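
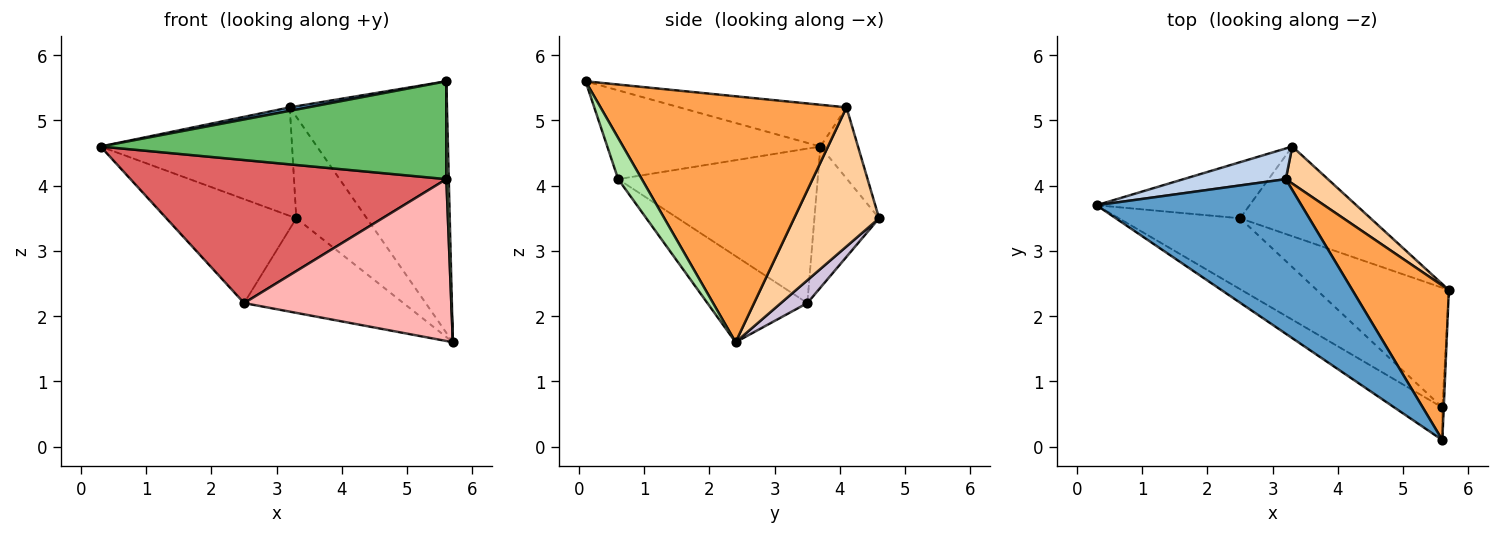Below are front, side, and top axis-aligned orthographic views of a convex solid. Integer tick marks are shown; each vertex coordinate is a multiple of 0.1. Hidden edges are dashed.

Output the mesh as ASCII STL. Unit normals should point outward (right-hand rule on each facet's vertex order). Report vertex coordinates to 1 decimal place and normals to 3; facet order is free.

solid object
 facet normal -0.200 -0.022 0.980
  outer loop
   vertex 3.2 4.1 5.2
   vertex 0.3 3.7 4.6
   vertex 5.6 0.1 5.6
  endloop
 endfacet
 facet normal -0.186 0.946 0.267
  outer loop
   vertex 3.2 4.1 5.2
   vertex 3.3 4.6 3.5
   vertex 0.3 3.7 4.6
  endloop
 endfacet
 facet normal 0.800 0.511 0.314
  outer loop
   vertex 3.2 4.1 5.2
   vertex 5.6 0.1 5.6
   vertex 5.7 2.4 1.6
  endloop
 endfacet
 facet normal 0.750 0.622 0.227
  outer loop
   vertex 3.2 4.1 5.2
   vertex 5.7 2.4 1.6
   vertex 3.3 4.6 3.5
  endloop
 endfacet
 facet normal -0.505 -0.819 -0.273
  outer loop
   vertex 5.6 0.6 4.1
   vertex 5.6 0.1 5.6
   vertex 0.3 3.7 4.6
  endloop
 endfacet
 facet normal 0.994 -0.103 -0.034
  outer loop
   vertex 5.6 0.6 4.1
   vertex 5.7 2.4 1.6
   vertex 5.6 0.1 5.6
  endloop
 endfacet
 facet normal -0.493 -0.780 -0.387
  outer loop
   vertex 2.5 3.5 2.2
   vertex 5.6 0.6 4.1
   vertex 0.3 3.7 4.6
  endloop
 endfacet
 facet normal -0.362 -0.750 -0.554
  outer loop
   vertex 2.5 3.5 2.2
   vertex 5.7 2.4 1.6
   vertex 5.6 0.6 4.1
  endloop
 endfacet
 facet normal -0.401 0.806 -0.435
  outer loop
   vertex 2.5 3.5 2.2
   vertex 0.3 3.7 4.6
   vertex 3.3 4.6 3.5
  endloop
 endfacet
 facet normal 0.120 0.720 -0.683
  outer loop
   vertex 2.5 3.5 2.2
   vertex 3.3 4.6 3.5
   vertex 5.7 2.4 1.6
  endloop
 endfacet
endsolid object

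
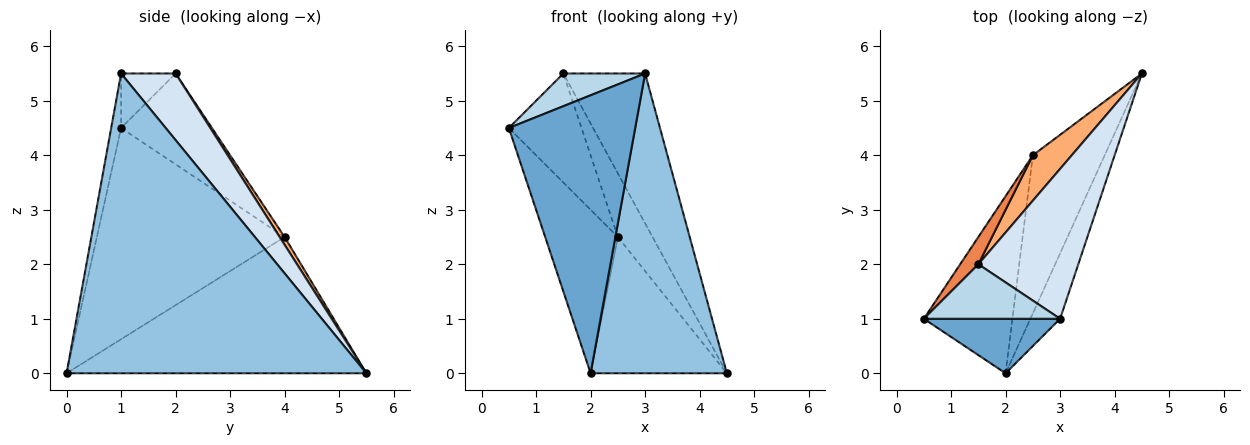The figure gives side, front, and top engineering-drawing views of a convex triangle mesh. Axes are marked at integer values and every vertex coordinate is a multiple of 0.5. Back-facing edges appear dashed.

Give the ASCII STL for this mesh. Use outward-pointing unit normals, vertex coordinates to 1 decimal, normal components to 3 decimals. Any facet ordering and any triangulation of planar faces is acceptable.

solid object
 facet normal -0.077 -0.978 0.192
  outer loop
   vertex 2.0 0.0 0.0
   vertex 3.0 1.0 5.5
   vertex 0.5 1.0 4.5
  endloop
 endfacet
 facet normal 0.907 -0.412 -0.090
  outer loop
   vertex 2.0 0.0 0.0
   vertex 4.5 5.5 0.0
   vertex 3.0 1.0 5.5
  endloop
 endfacet
 facet normal -0.324 -0.487 0.811
  outer loop
   vertex 1.5 2.0 5.5
   vertex 0.5 1.0 4.5
   vertex 3.0 1.0 5.5
  endloop
 endfacet
 facet normal 0.426 0.640 0.640
  outer loop
   vertex 1.5 2.0 5.5
   vertex 3.0 1.0 5.5
   vertex 4.5 5.5 0.0
  endloop
 endfacet
 facet normal -0.772 0.617 0.154
  outer loop
   vertex 2.5 4.0 2.5
   vertex 0.5 1.0 4.5
   vertex 1.5 2.0 5.5
  endloop
 endfacet
 facet normal 0.115 0.808 0.577
  outer loop
   vertex 2.5 4.0 2.5
   vertex 1.5 2.0 5.5
   vertex 4.5 5.5 0.0
  endloop
 endfacet
 facet normal -0.869 0.336 -0.364
  outer loop
   vertex 2.5 4.0 2.5
   vertex 2.0 0.0 0.0
   vertex 0.5 1.0 4.5
  endloop
 endfacet
 facet normal -0.821 0.373 -0.433
  outer loop
   vertex 2.5 4.0 2.5
   vertex 4.5 5.5 0.0
   vertex 2.0 0.0 0.0
  endloop
 endfacet
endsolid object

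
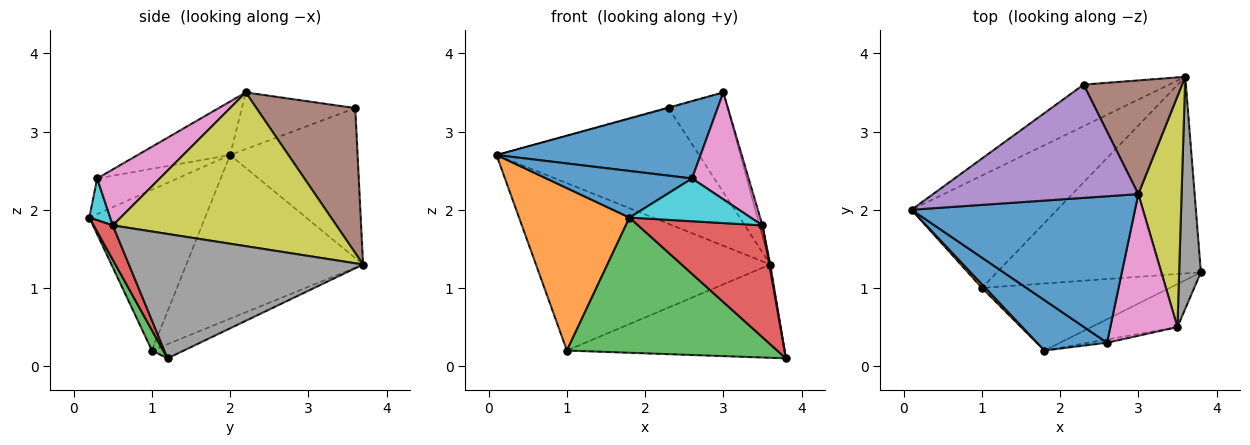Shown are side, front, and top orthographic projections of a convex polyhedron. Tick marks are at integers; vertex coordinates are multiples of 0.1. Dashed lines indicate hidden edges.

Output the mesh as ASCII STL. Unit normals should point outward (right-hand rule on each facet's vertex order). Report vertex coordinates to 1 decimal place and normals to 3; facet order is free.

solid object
 facet normal -0.207 -0.457 0.865
  outer loop
   vertex 2.6 0.3 2.4
   vertex 3.0 2.2 3.5
   vertex 0.1 2.0 2.7
  endloop
 endfacet
 facet normal -0.531 0.704 -0.473
  outer loop
   vertex 1.0 1.0 0.2
   vertex 0.1 2.0 2.7
   vertex 3.6 3.7 1.3
  endloop
 endfacet
 facet normal -0.063 0.428 -0.902
  outer loop
   vertex 1.0 1.0 0.2
   vertex 3.6 3.7 1.3
   vertex 3.8 1.2 0.1
  endloop
 endfacet
 facet normal -0.510 0.810 -0.291
  outer loop
   vertex 2.3 3.6 3.3
   vertex 3.6 3.7 1.3
   vertex 0.1 2.0 2.7
  endloop
 endfacet
 facet normal -0.266 0.005 0.964
  outer loop
   vertex 2.3 3.6 3.3
   vertex 0.1 2.0 2.7
   vertex 3.0 2.2 3.5
  endloop
 endfacet
 facet normal 0.742 0.443 0.504
  outer loop
   vertex 2.3 3.6 3.3
   vertex 3.0 2.2 3.5
   vertex 3.6 3.7 1.3
  endloop
 endfacet
 facet normal 0.554 -0.501 0.664
  outer loop
   vertex 3.5 0.5 1.8
   vertex 3.0 2.2 3.5
   vertex 2.6 0.3 2.4
  endloop
 endfacet
 facet normal 0.985 -0.004 0.172
  outer loop
   vertex 3.5 0.5 1.8
   vertex 3.8 1.2 0.1
   vertex 3.6 3.7 1.3
  endloop
 endfacet
 facet normal 0.963 0.012 0.271
  outer loop
   vertex 3.5 0.5 1.8
   vertex 3.6 3.7 1.3
   vertex 3.0 2.2 3.5
  endloop
 endfacet
 facet normal 0.169 -0.983 -0.074
  outer loop
   vertex 1.8 0.2 1.9
   vertex 3.5 0.5 1.8
   vertex 2.6 0.3 2.4
  endloop
 endfacet
 facet normal -0.350 -0.636 0.687
  outer loop
   vertex 1.8 0.2 1.9
   vertex 2.6 0.3 2.4
   vertex 0.1 2.0 2.7
  endloop
 endfacet
 facet normal -0.723 -0.690 0.016
  outer loop
   vertex 1.8 0.2 1.9
   vertex 0.1 2.0 2.7
   vertex 1.0 1.0 0.2
  endloop
 endfacet
 facet normal 0.048 -0.895 -0.444
  outer loop
   vertex 1.8 0.2 1.9
   vertex 1.0 1.0 0.2
   vertex 3.8 1.2 0.1
  endloop
 endfacet
 facet normal 0.142 -0.924 -0.355
  outer loop
   vertex 1.8 0.2 1.9
   vertex 3.8 1.2 0.1
   vertex 3.5 0.5 1.8
  endloop
 endfacet
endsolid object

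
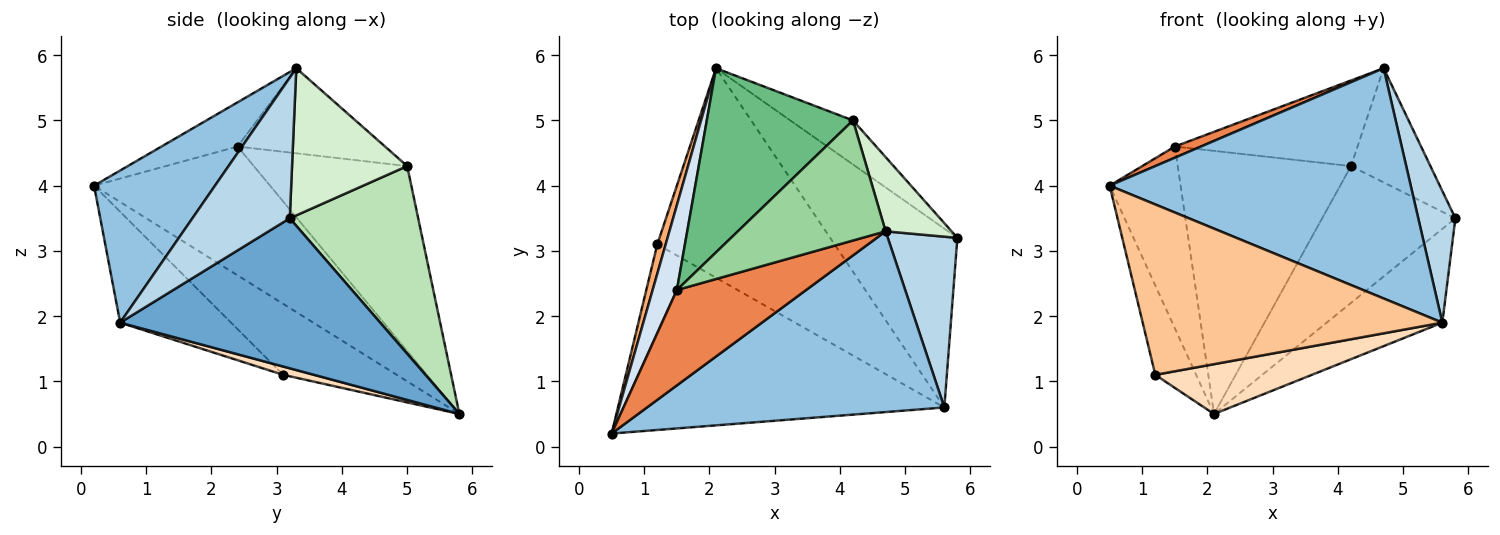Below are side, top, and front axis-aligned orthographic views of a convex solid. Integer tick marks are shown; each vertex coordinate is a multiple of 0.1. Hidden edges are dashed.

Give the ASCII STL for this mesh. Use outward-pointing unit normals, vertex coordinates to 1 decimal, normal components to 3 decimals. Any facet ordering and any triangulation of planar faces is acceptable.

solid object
 facet normal 0.722 0.321 -0.612
  outer loop
   vertex 5.6 0.6 1.9
   vertex 2.1 5.8 0.5
   vertex 5.8 3.2 3.5
  endloop
 endfacet
 facet normal 0.301 -0.750 0.589
  outer loop
   vertex 5.6 0.6 1.9
   vertex 4.7 3.3 5.8
   vertex 0.5 0.2 4.0
  endloop
 endfacet
 facet normal 0.848 -0.323 0.420
  outer loop
   vertex 5.6 0.6 1.9
   vertex 5.8 3.2 3.5
   vertex 4.7 3.3 5.8
  endloop
 endfacet
 facet normal -0.914 0.368 0.172
  outer loop
   vertex 1.5 2.4 4.6
   vertex 2.1 5.8 0.5
   vertex 0.5 0.2 4.0
  endloop
 endfacet
 facet normal -0.322 -0.110 0.940
  outer loop
   vertex 1.5 2.4 4.6
   vertex 0.5 0.2 4.0
   vertex 4.7 3.3 5.8
  endloop
 endfacet
 facet normal -0.935 0.336 0.111
  outer loop
   vertex 1.2 3.1 1.1
   vertex 0.5 0.2 4.0
   vertex 2.1 5.8 0.5
  endloop
 endfacet
 facet normal -0.243 -0.656 -0.715
  outer loop
   vertex 1.2 3.1 1.1
   vertex 5.6 0.6 1.9
   vertex 0.5 0.2 4.0
  endloop
 endfacet
 facet normal 0.045 -0.231 -0.972
  outer loop
   vertex 1.2 3.1 1.1
   vertex 2.1 5.8 0.5
   vertex 5.6 0.6 1.9
  endloop
 endfacet
 facet normal -0.587 0.663 0.464
  outer loop
   vertex 4.2 5.0 4.3
   vertex 2.1 5.8 0.5
   vertex 1.5 2.4 4.6
  endloop
 endfacet
 facet normal -0.424 0.526 0.737
  outer loop
   vertex 4.2 5.0 4.3
   vertex 1.5 2.4 4.6
   vertex 4.7 3.3 5.8
  endloop
 endfacet
 facet normal 0.676 0.701 -0.226
  outer loop
   vertex 4.2 5.0 4.3
   vertex 5.8 3.2 3.5
   vertex 2.1 5.8 0.5
  endloop
 endfacet
 facet normal 0.772 0.533 0.346
  outer loop
   vertex 4.2 5.0 4.3
   vertex 4.7 3.3 5.8
   vertex 5.8 3.2 3.5
  endloop
 endfacet
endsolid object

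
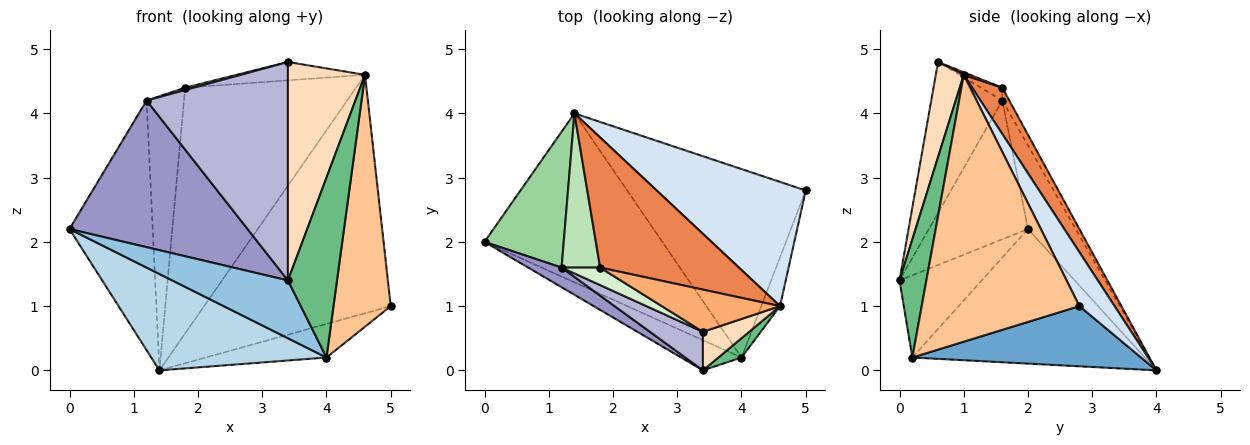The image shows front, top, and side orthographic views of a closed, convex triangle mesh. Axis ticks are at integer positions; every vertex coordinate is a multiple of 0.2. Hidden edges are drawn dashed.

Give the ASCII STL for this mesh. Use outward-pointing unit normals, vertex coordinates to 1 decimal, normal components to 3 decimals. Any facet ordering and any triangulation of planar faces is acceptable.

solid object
 facet normal 0.315 0.166 -0.934
  outer loop
   vertex 4.0 0.2 0.2
   vertex 1.4 4.0 0.0
   vertex 5.0 2.8 1.0
  endloop
 endfacet
 facet normal -0.533 -0.750 -0.392
  outer loop
   vertex 4.0 0.2 0.2
   vertex 3.4 0.0 1.4
   vertex 0.0 2.0 2.2
  endloop
 endfacet
 facet normal -0.549 -0.414 -0.726
  outer loop
   vertex 4.0 0.2 0.2
   vertex 0.0 2.0 2.2
   vertex 1.4 4.0 0.0
  endloop
 endfacet
 facet normal 0.165 0.875 0.456
  outer loop
   vertex 4.6 1.0 4.6
   vertex 5.0 2.8 1.0
   vertex 1.4 4.0 0.0
  endloop
 endfacet
 facet normal 0.154 0.873 0.462
  outer loop
   vertex 4.6 1.0 4.6
   vertex 1.4 4.0 0.0
   vertex 1.8 1.6 4.4
  endloop
 endfacet
 facet normal 0.020 0.399 0.917
  outer loop
   vertex 4.6 1.0 4.6
   vertex 1.8 1.6 4.4
   vertex 3.4 0.6 4.8
  endloop
 endfacet
 facet normal 0.938 -0.340 -0.066
  outer loop
   vertex 4.6 1.0 4.6
   vertex 4.0 0.2 0.2
   vertex 5.0 2.8 1.0
  endloop
 endfacet
 facet normal 0.336 -0.927 0.164
  outer loop
   vertex 4.6 1.0 4.6
   vertex 3.4 0.6 4.8
   vertex 3.4 0.0 1.4
  endloop
 endfacet
 facet normal 0.478 -0.873 0.094
  outer loop
   vertex 4.6 1.0 4.6
   vertex 3.4 0.0 1.4
   vertex 4.0 0.2 0.2
  endloop
 endfacet
 facet normal -0.450 0.784 0.427
  outer loop
   vertex 1.2 1.6 4.2
   vertex 1.4 4.0 0.0
   vertex 0.0 2.0 2.2
  endloop
 endfacet
 facet normal -0.161 0.860 0.484
  outer loop
   vertex 1.2 1.6 4.2
   vertex 1.8 1.6 4.4
   vertex 1.4 4.0 0.0
  endloop
 endfacet
 facet normal -0.314 -0.125 0.941
  outer loop
   vertex 1.2 1.6 4.2
   vertex 3.4 0.6 4.8
   vertex 1.8 1.6 4.4
  endloop
 endfacet
 facet normal -0.483 -0.868 0.116
  outer loop
   vertex 1.2 1.6 4.2
   vertex 0.0 2.0 2.2
   vertex 3.4 0.0 1.4
  endloop
 endfacet
 facet normal -0.444 -0.883 0.156
  outer loop
   vertex 1.2 1.6 4.2
   vertex 3.4 0.0 1.4
   vertex 3.4 0.6 4.8
  endloop
 endfacet
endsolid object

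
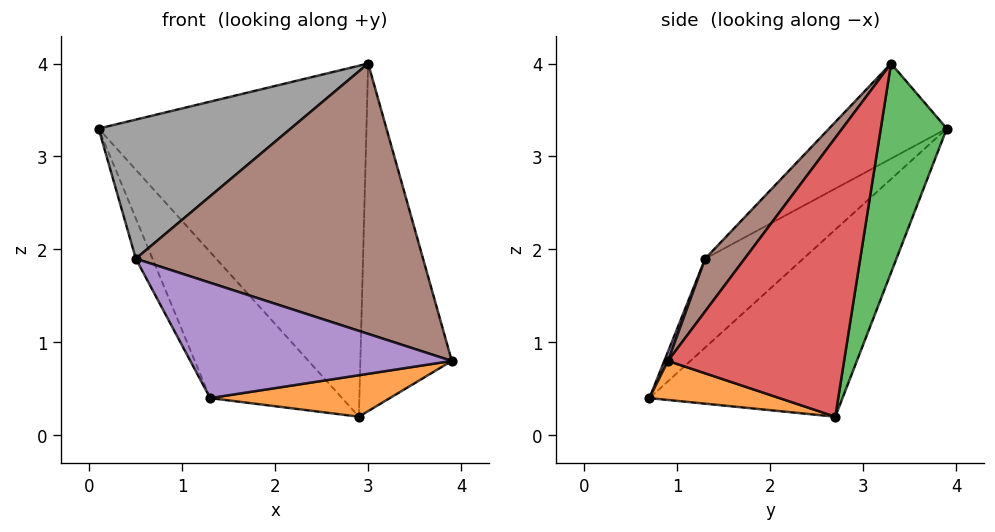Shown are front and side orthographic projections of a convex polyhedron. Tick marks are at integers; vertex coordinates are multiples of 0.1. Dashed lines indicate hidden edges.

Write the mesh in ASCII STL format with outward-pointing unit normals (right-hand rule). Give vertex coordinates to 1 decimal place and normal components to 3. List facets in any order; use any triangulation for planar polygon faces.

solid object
 facet normal -0.594 0.406 -0.694
  outer loop
   vertex 2.9 2.7 0.2
   vertex 1.3 0.7 0.4
   vertex 0.1 3.9 3.3
  endloop
 endfacet
 facet normal 0.165 -0.228 -0.960
  outer loop
   vertex 2.9 2.7 0.2
   vertex 3.9 0.9 0.8
   vertex 1.3 0.7 0.4
  endloop
 endfacet
 facet normal 0.236 0.959 -0.158
  outer loop
   vertex 3.0 3.3 4.0
   vertex 2.9 2.7 0.2
   vertex 0.1 3.9 3.3
  endloop
 endfacet
 facet normal 0.883 0.459 -0.096
  outer loop
   vertex 3.0 3.3 4.0
   vertex 3.9 0.9 0.8
   vertex 2.9 2.7 0.2
  endloop
 endfacet
 facet normal 0.013 -0.926 0.377
  outer loop
   vertex 0.5 1.3 1.9
   vertex 1.3 0.7 0.4
   vertex 3.9 0.9 0.8
  endloop
 endfacet
 facet normal 0.107 -0.781 0.616
  outer loop
   vertex 0.5 1.3 1.9
   vertex 3.9 0.9 0.8
   vertex 3.0 3.3 4.0
  endloop
 endfacet
 facet normal -0.848 0.144 -0.510
  outer loop
   vertex 0.5 1.3 1.9
   vertex 0.1 3.9 3.3
   vertex 1.3 0.7 0.4
  endloop
 endfacet
 facet normal -0.299 -0.488 0.820
  outer loop
   vertex 0.5 1.3 1.9
   vertex 3.0 3.3 4.0
   vertex 0.1 3.9 3.3
  endloop
 endfacet
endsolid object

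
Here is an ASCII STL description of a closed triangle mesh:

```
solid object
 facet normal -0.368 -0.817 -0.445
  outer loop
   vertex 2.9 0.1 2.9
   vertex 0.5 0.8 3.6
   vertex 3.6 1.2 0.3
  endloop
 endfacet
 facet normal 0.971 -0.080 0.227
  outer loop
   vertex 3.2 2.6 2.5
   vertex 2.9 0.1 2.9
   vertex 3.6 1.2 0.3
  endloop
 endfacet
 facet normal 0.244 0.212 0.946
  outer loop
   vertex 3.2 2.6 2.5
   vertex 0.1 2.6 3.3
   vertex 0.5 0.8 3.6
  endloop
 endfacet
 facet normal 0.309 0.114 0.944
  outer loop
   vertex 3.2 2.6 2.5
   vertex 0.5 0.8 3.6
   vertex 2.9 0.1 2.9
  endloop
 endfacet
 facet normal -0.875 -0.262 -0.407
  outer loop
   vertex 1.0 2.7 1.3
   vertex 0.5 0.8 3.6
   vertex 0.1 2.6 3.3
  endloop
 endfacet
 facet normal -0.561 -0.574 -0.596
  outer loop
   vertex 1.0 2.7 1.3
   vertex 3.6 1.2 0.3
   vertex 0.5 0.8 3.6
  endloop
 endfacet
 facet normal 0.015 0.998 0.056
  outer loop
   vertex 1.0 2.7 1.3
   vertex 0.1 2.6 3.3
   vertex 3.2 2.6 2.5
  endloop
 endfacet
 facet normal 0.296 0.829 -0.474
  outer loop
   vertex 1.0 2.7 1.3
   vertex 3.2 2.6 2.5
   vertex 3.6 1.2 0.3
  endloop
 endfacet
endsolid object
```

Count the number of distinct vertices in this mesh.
6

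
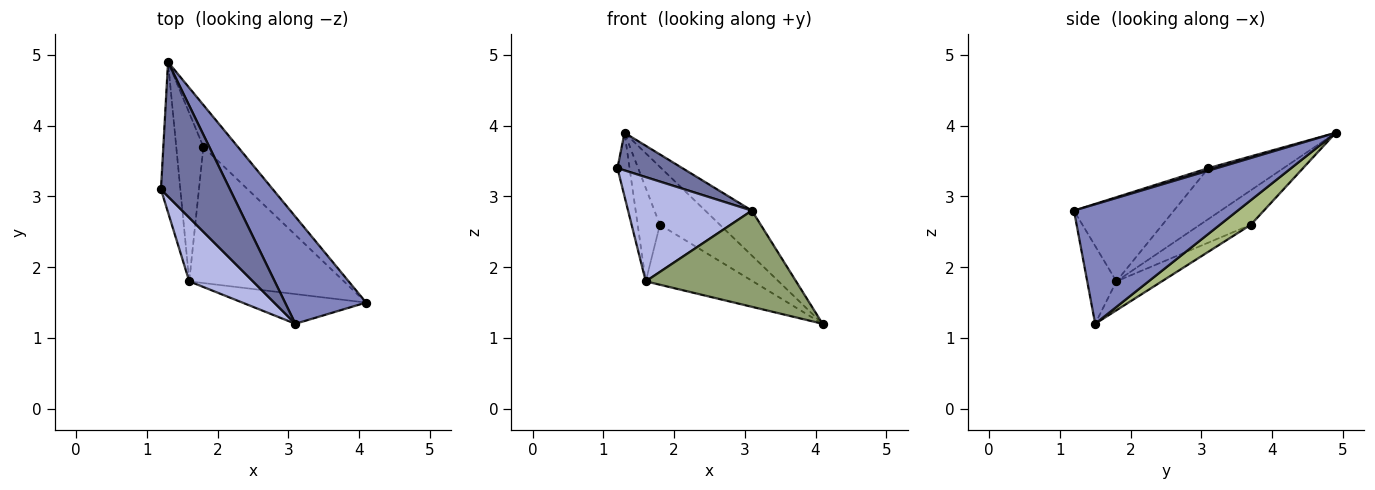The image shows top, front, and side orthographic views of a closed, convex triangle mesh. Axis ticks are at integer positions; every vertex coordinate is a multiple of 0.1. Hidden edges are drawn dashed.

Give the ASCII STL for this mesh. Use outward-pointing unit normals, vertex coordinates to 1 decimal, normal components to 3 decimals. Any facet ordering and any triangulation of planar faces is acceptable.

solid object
 facet normal 0.035 -0.269 0.962
  outer loop
   vertex 3.1 1.2 2.8
   vertex 1.3 4.9 3.9
   vertex 1.2 3.1 3.4
  endloop
 endfacet
 facet normal 0.805 0.229 0.546
  outer loop
   vertex 3.1 1.2 2.8
   vertex 4.1 1.5 1.2
   vertex 1.3 4.9 3.9
  endloop
 endfacet
 facet normal -0.924 0.149 -0.352
  outer loop
   vertex 1.6 1.8 1.8
   vertex 1.2 3.1 3.4
   vertex 1.3 4.9 3.9
  endloop
 endfacet
 facet normal -0.567 -0.703 0.429
  outer loop
   vertex 1.6 1.8 1.8
   vertex 3.1 1.2 2.8
   vertex 1.2 3.1 3.4
  endloop
 endfacet
 facet normal -0.182 -0.939 -0.290
  outer loop
   vertex 1.6 1.8 1.8
   vertex 4.1 1.5 1.2
   vertex 3.1 1.2 2.8
  endloop
 endfacet
 facet normal 0.385 0.747 -0.542
  outer loop
   vertex 1.8 3.7 2.6
   vertex 1.3 4.9 3.9
   vertex 4.1 1.5 1.2
  endloop
 endfacet
 facet normal -0.169 0.398 -0.902
  outer loop
   vertex 1.8 3.7 2.6
   vertex 4.1 1.5 1.2
   vertex 1.6 1.8 1.8
  endloop
 endfacet
 facet normal -0.743 0.325 -0.585
  outer loop
   vertex 1.8 3.7 2.6
   vertex 1.6 1.8 1.8
   vertex 1.3 4.9 3.9
  endloop
 endfacet
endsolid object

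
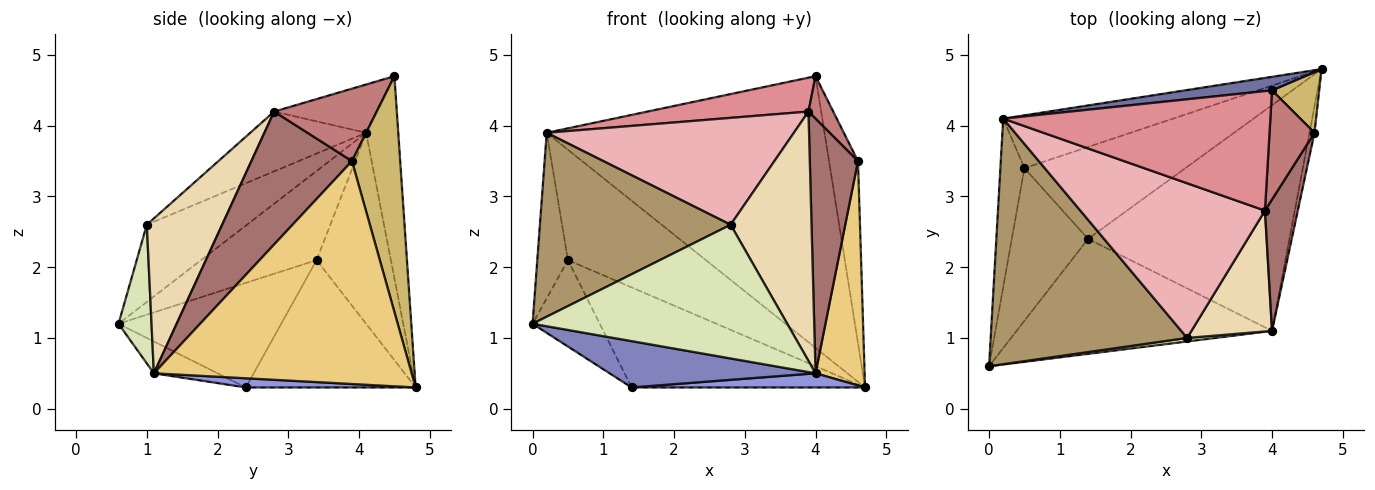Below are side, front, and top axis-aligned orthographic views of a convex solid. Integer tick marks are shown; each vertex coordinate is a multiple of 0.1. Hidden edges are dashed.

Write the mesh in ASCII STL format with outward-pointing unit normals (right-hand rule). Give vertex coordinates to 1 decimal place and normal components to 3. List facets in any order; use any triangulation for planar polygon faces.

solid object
 facet normal -0.115 0.992 0.049
  outer loop
   vertex 0.2 4.1 3.9
   vertex 4.0 4.5 4.7
   vertex 4.7 4.8 0.3
  endloop
 endfacet
 facet normal -0.115 -0.371 -0.921
  outer loop
   vertex 4.0 1.1 0.5
   vertex 0.0 0.6 1.2
   vertex 1.4 2.4 0.3
  endloop
 endfacet
 facet normal 0.045 -0.062 -0.997
  outer loop
   vertex 4.0 1.1 0.5
   vertex 1.4 2.4 0.3
   vertex 4.7 4.8 0.3
  endloop
 endfacet
 facet normal -0.766 0.317 -0.559
  outer loop
   vertex 0.5 3.4 2.1
   vertex 1.4 2.4 0.3
   vertex 0.0 0.6 1.2
  endloop
 endfacet
 facet normal -0.935 0.248 -0.252
  outer loop
   vertex 0.5 3.4 2.1
   vertex 0.0 0.6 1.2
   vertex 0.2 4.1 3.9
  endloop
 endfacet
 facet normal -0.472 0.649 -0.597
  outer loop
   vertex 0.5 3.4 2.1
   vertex 4.7 4.8 0.3
   vertex 1.4 2.4 0.3
  endloop
 endfacet
 facet normal -0.437 0.811 -0.388
  outer loop
   vertex 0.5 3.4 2.1
   vertex 0.2 4.1 3.9
   vertex 4.7 4.8 0.3
  endloop
 endfacet
 facet normal 0.129 -0.991 0.026
  outer loop
   vertex 2.8 1.0 2.6
   vertex 0.0 0.6 1.2
   vertex 4.0 1.1 0.5
  endloop
 endfacet
 facet normal -0.300 -0.572 0.764
  outer loop
   vertex 2.8 1.0 2.6
   vertex 0.2 4.1 3.9
   vertex 0.0 0.6 1.2
  endloop
 endfacet
 facet normal 0.845 0.507 0.169
  outer loop
   vertex 4.6 3.9 3.5
   vertex 4.7 4.8 0.3
   vertex 4.0 4.5 4.7
  endloop
 endfacet
 facet normal 0.982 -0.187 -0.022
  outer loop
   vertex 4.6 3.9 3.5
   vertex 4.0 1.1 0.5
   vertex 4.7 4.8 0.3
  endloop
 endfacet
 facet normal 0.642 -0.690 0.334
  outer loop
   vertex 3.9 2.8 4.2
   vertex 2.8 1.0 2.6
   vertex 4.0 1.1 0.5
  endloop
 endfacet
 facet normal 0.880 -0.422 0.218
  outer loop
   vertex 3.9 2.8 4.2
   vertex 4.0 1.1 0.5
   vertex 4.6 3.9 3.5
  endloop
 endfacet
 facet normal 0.832 -0.201 0.517
  outer loop
   vertex 3.9 2.8 4.2
   vertex 4.6 3.9 3.5
   vertex 4.0 4.5 4.7
  endloop
 endfacet
 facet normal -0.171 -0.269 0.948
  outer loop
   vertex 3.9 2.8 4.2
   vertex 4.0 4.5 4.7
   vertex 0.2 4.1 3.9
  endloop
 endfacet
 facet normal -0.257 -0.549 0.795
  outer loop
   vertex 3.9 2.8 4.2
   vertex 0.2 4.1 3.9
   vertex 2.8 1.0 2.6
  endloop
 endfacet
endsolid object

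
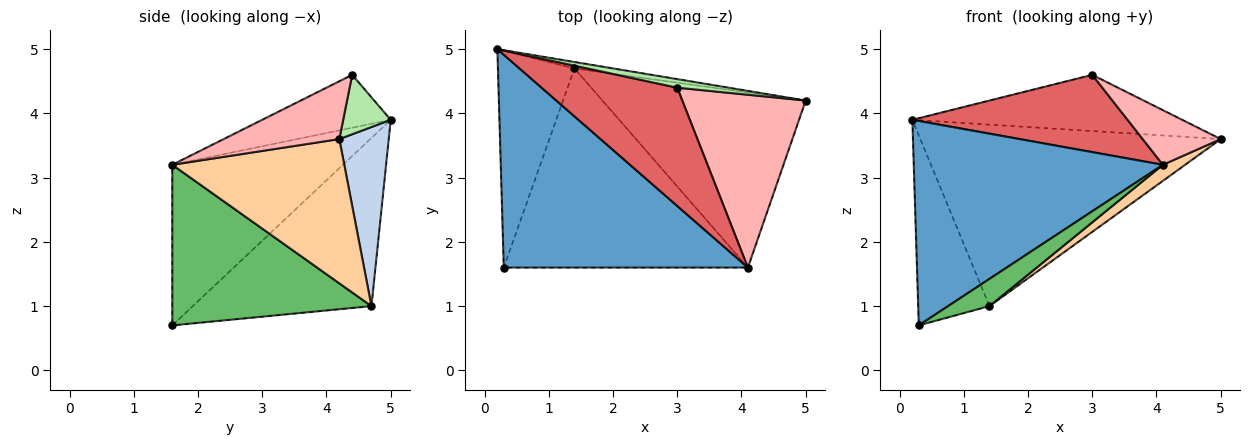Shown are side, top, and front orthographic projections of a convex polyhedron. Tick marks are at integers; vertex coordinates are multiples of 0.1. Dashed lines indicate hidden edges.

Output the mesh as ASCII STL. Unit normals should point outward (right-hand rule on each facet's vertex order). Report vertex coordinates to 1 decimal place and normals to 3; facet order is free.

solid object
 facet normal -0.429 -0.626 0.652
  outer loop
   vertex 4.1 1.6 3.2
   vertex 0.2 5.0 3.9
   vertex 0.3 1.6 0.7
  endloop
 endfacet
 facet normal 0.162 0.986 -0.035
  outer loop
   vertex 1.4 4.7 1.0
   vertex 0.2 5.0 3.9
   vertex 5.0 4.2 3.6
  endloop
 endfacet
 facet normal -0.856 0.341 -0.389
  outer loop
   vertex 1.4 4.7 1.0
   vertex 0.3 1.6 0.7
   vertex 0.2 5.0 3.9
  endloop
 endfacet
 facet normal 0.577 -0.075 -0.813
  outer loop
   vertex 1.4 4.7 1.0
   vertex 5.0 4.2 3.6
   vertex 4.1 1.6 3.2
  endloop
 endfacet
 facet normal 0.546 -0.113 -0.830
  outer loop
   vertex 1.4 4.7 1.0
   vertex 4.1 1.6 3.2
   vertex 0.3 1.6 0.7
  endloop
 endfacet
 facet normal 0.172 0.974 0.148
  outer loop
   vertex 3.0 4.4 4.6
   vertex 5.0 4.2 3.6
   vertex 0.2 5.0 3.9
  endloop
 endfacet
 facet normal -0.310 -0.520 0.796
  outer loop
   vertex 3.0 4.4 4.6
   vertex 0.2 5.0 3.9
   vertex 4.1 1.6 3.2
  endloop
 endfacet
 facet normal 0.408 -0.275 0.871
  outer loop
   vertex 3.0 4.4 4.6
   vertex 4.1 1.6 3.2
   vertex 5.0 4.2 3.6
  endloop
 endfacet
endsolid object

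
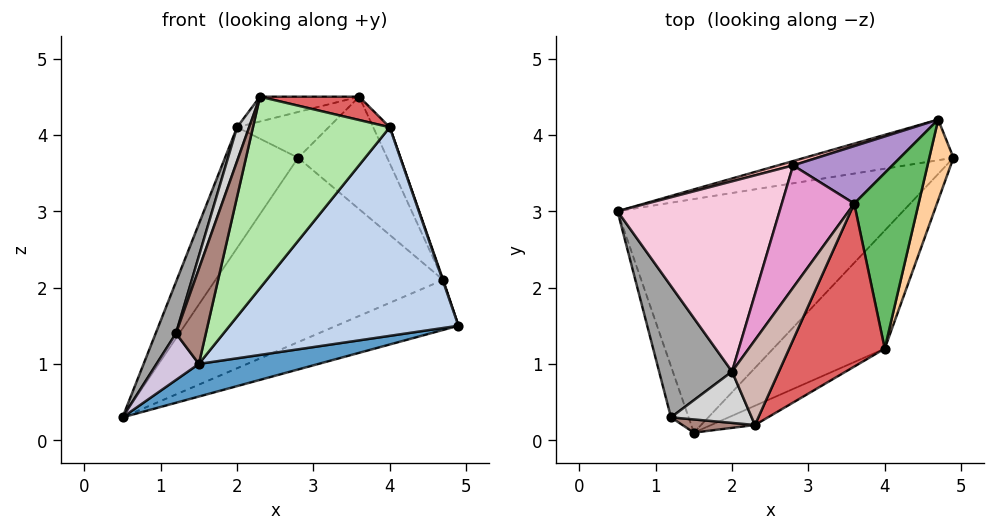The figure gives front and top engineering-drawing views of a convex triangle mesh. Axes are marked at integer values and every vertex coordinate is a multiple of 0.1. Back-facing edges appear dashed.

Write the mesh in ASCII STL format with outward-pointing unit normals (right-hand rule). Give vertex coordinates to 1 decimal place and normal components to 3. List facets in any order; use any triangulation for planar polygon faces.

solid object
 facet normal 0.280 -0.133 -0.951
  outer loop
   vertex 1.5 0.1 1.0
   vertex 0.5 3.0 0.3
   vertex 4.9 3.7 1.5
  endloop
 endfacet
 facet normal 0.705 -0.617 -0.349
  outer loop
   vertex 4.0 1.2 4.1
   vertex 1.5 0.1 1.0
   vertex 4.9 3.7 1.5
  endloop
 endfacet
 facet normal 0.048 0.775 -0.630
  outer loop
   vertex 4.7 4.2 2.1
   vertex 4.9 3.7 1.5
   vertex 0.5 3.0 0.3
  endloop
 endfacet
 facet normal 0.947 -0.007 0.321
  outer loop
   vertex 4.7 4.2 2.1
   vertex 4.0 1.2 4.1
   vertex 4.9 3.7 1.5
  endloop
 endfacet
 facet normal 0.888 0.092 0.450
  outer loop
   vertex 4.7 4.2 2.1
   vertex 3.6 3.1 4.5
   vertex 4.0 1.2 4.1
  endloop
 endfacet
 facet normal 0.490 -0.867 -0.087
  outer loop
   vertex 2.3 0.2 4.5
   vertex 1.5 0.1 1.0
   vertex 4.0 1.2 4.1
  endloop
 endfacet
 facet normal 0.302 -0.135 0.944
  outer loop
   vertex 2.3 0.2 4.5
   vertex 4.0 1.2 4.1
   vertex 3.6 3.1 4.5
  endloop
 endfacet
 facet normal -0.284 0.959 0.023
  outer loop
   vertex 2.8 3.6 3.7
   vertex 4.7 4.2 2.1
   vertex 0.5 3.0 0.3
  endloop
 endfacet
 facet normal 0.101 0.886 0.452
  outer loop
   vertex 2.8 3.6 3.7
   vertex 3.6 3.1 4.5
   vertex 4.7 4.2 2.1
  endloop
 endfacet
 facet normal -0.820 -0.385 -0.423
  outer loop
   vertex 1.2 0.3 1.4
   vertex 0.5 3.0 0.3
   vertex 1.5 0.1 1.0
  endloop
 endfacet
 facet normal -0.431 -0.894 0.124
  outer loop
   vertex 1.2 0.3 1.4
   vertex 1.5 0.1 1.0
   vertex 2.3 0.2 4.5
  endloop
 endfacet
 facet normal -0.530 0.238 0.814
  outer loop
   vertex 2.0 0.9 4.1
   vertex 2.3 0.2 4.5
   vertex 3.6 3.1 4.5
  endloop
 endfacet
 facet normal -0.583 0.285 0.761
  outer loop
   vertex 2.0 0.9 4.1
   vertex 3.6 3.1 4.5
   vertex 2.8 3.6 3.7
  endloop
 endfacet
 facet normal -0.811 0.313 0.493
  outer loop
   vertex 2.0 0.9 4.1
   vertex 2.8 3.6 3.7
   vertex 0.5 3.0 0.3
  endloop
 endfacet
 facet normal -0.944 -0.120 0.306
  outer loop
   vertex 2.0 0.9 4.1
   vertex 0.5 3.0 0.3
   vertex 1.2 0.3 1.4
  endloop
 endfacet
 facet normal -0.923 -0.212 0.321
  outer loop
   vertex 2.0 0.9 4.1
   vertex 1.2 0.3 1.4
   vertex 2.3 0.2 4.5
  endloop
 endfacet
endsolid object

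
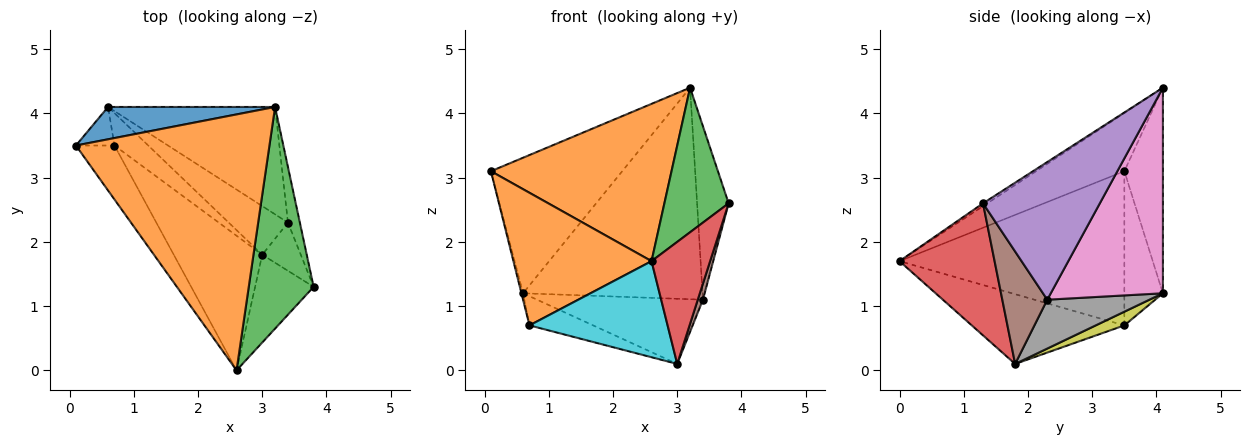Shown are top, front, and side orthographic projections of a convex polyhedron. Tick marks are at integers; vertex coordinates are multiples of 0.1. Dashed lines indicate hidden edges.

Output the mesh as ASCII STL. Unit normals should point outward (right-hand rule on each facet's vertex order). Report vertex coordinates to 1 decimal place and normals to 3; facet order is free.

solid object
 facet normal -0.275 0.935 0.223
  outer loop
   vertex 0.6 4.1 1.2
   vertex 0.1 3.5 3.1
   vertex 3.2 4.1 4.4
  endloop
 endfacet
 facet normal -0.248 -0.507 0.825
  outer loop
   vertex 2.6 0.0 1.7
   vertex 3.2 4.1 4.4
   vertex 0.1 3.5 3.1
  endloop
 endfacet
 facet normal -0.036 -0.546 0.837
  outer loop
   vertex 2.6 0.0 1.7
   vertex 3.8 1.3 2.6
   vertex 3.2 4.1 4.4
  endloop
 endfacet
 facet normal 0.797 -0.491 -0.353
  outer loop
   vertex 2.6 0.0 1.7
   vertex 3.0 1.8 0.1
   vertex 3.8 1.3 2.6
  endloop
 endfacet
 facet normal 0.962 0.260 -0.083
  outer loop
   vertex 3.4 2.3 1.1
   vertex 3.2 4.1 4.4
   vertex 3.8 1.3 2.6
  endloop
 endfacet
 facet normal 0.940 -0.107 -0.322
  outer loop
   vertex 3.4 2.3 1.1
   vertex 3.8 1.3 2.6
   vertex 3.0 1.8 0.1
  endloop
 endfacet
 facet normal 0.487 0.779 -0.395
  outer loop
   vertex 3.4 2.3 1.1
   vertex 0.6 4.1 1.2
   vertex 3.2 4.1 4.4
  endloop
 endfacet
 facet normal 0.443 0.719 -0.536
  outer loop
   vertex 3.4 2.3 1.1
   vertex 3.0 1.8 0.1
   vertex 0.6 4.1 1.2
  endloop
 endfacet
 facet normal 0.288 0.641 -0.711
  outer loop
   vertex 0.7 3.5 0.7
   vertex 0.6 4.1 1.2
   vertex 3.0 1.8 0.1
  endloop
 endfacet
 facet normal -0.540 -0.489 -0.685
  outer loop
   vertex 0.7 3.5 0.7
   vertex 3.0 1.8 0.1
   vertex 2.6 0.0 1.7
  endloop
 endfacet
 facet normal -0.969 0.040 -0.242
  outer loop
   vertex 0.7 3.5 0.7
   vertex 0.1 3.5 3.1
   vertex 0.6 4.1 1.2
  endloop
 endfacet
 facet normal -0.833 -0.512 -0.208
  outer loop
   vertex 0.7 3.5 0.7
   vertex 2.6 0.0 1.7
   vertex 0.1 3.5 3.1
  endloop
 endfacet
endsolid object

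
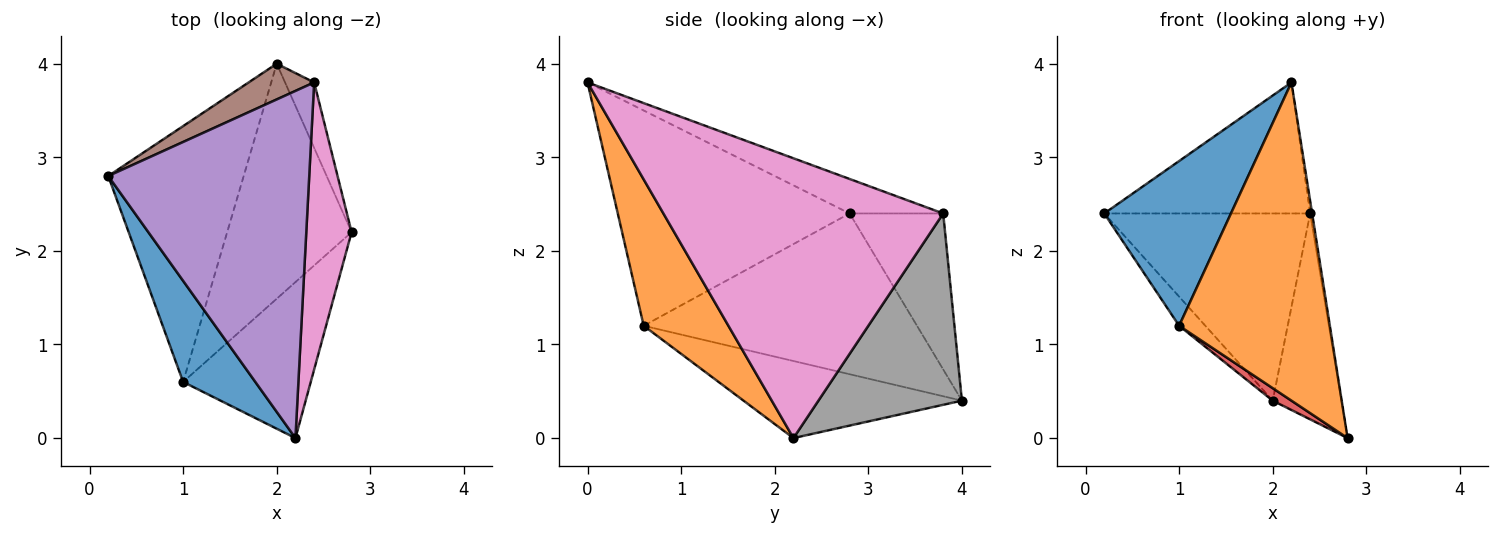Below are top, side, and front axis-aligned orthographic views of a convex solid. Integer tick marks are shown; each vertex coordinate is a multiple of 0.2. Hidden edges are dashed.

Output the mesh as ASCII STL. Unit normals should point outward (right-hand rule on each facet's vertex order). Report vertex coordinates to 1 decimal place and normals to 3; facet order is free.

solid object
 facet normal -0.842 -0.460 0.282
  outer loop
   vertex 1.0 0.6 1.2
   vertex 2.2 0.0 3.8
   vertex 0.2 2.8 2.4
  endloop
 endfacet
 facet normal 0.451 -0.802 -0.393
  outer loop
   vertex 1.0 0.6 1.2
   vertex 2.8 2.2 0.0
   vertex 2.2 0.0 3.8
  endloop
 endfacet
 facet normal -0.763 0.073 -0.643
  outer loop
   vertex 1.0 0.6 1.2
   vertex 0.2 2.8 2.4
   vertex 2.0 4.0 0.4
  endloop
 endfacet
 facet normal -0.526 -0.045 -0.849
  outer loop
   vertex 1.0 0.6 1.2
   vertex 2.0 4.0 0.4
   vertex 2.8 2.2 0.0
  endloop
 endfacet
 facet normal -0.158 0.349 0.924
  outer loop
   vertex 2.4 3.8 2.4
   vertex 0.2 2.8 2.4
   vertex 2.2 0.0 3.8
  endloop
 endfacet
 facet normal -0.408 0.897 0.171
  outer loop
   vertex 2.4 3.8 2.4
   vertex 2.0 4.0 0.4
   vertex 0.2 2.8 2.4
  endloop
 endfacet
 facet normal 0.987 0.007 0.160
  outer loop
   vertex 2.4 3.8 2.4
   vertex 2.2 0.0 3.8
   vertex 2.8 2.2 0.0
  endloop
 endfacet
 facet normal 0.894 0.427 -0.136
  outer loop
   vertex 2.4 3.8 2.4
   vertex 2.8 2.2 0.0
   vertex 2.0 4.0 0.4
  endloop
 endfacet
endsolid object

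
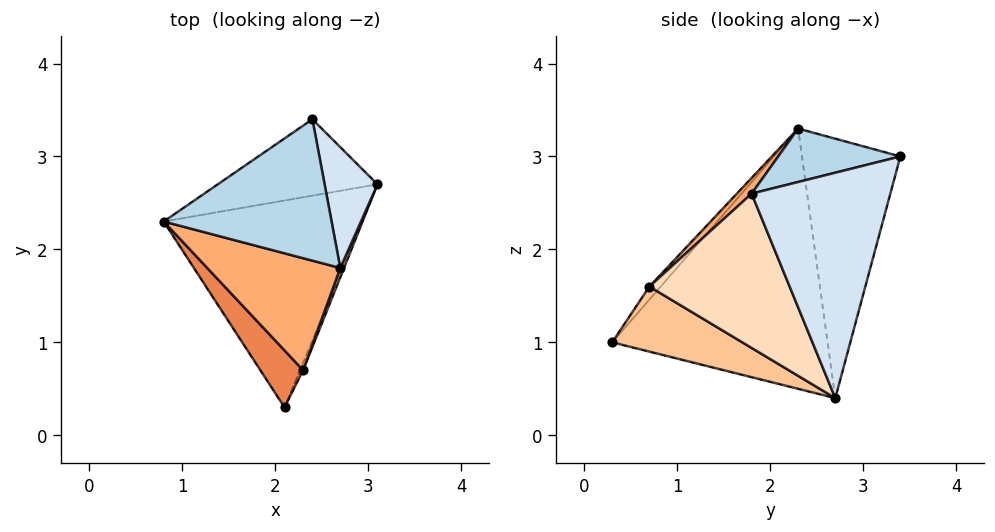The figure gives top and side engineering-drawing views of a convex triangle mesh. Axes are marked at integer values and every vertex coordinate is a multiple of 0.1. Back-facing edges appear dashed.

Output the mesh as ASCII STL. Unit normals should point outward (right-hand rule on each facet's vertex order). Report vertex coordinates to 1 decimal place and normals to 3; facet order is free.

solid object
 facet normal -0.783 0.177 -0.596
  outer loop
   vertex 2.1 0.3 1.0
   vertex 0.8 2.3 3.3
   vertex 3.1 2.7 0.4
  endloop
 endfacet
 facet normal -0.574 0.739 -0.353
  outer loop
   vertex 2.4 3.4 3.0
   vertex 3.1 2.7 0.4
   vertex 0.8 2.3 3.3
  endloop
 endfacet
 facet normal 0.298 -0.178 0.938
  outer loop
   vertex 2.7 1.8 2.6
   vertex 2.4 3.4 3.0
   vertex 0.8 2.3 3.3
  endloop
 endfacet
 facet normal 0.966 0.124 0.227
  outer loop
   vertex 2.7 1.8 2.6
   vertex 3.1 2.7 0.4
   vertex 2.4 3.4 3.0
  endloop
 endfacet
 facet normal -0.178 -0.790 0.586
  outer loop
   vertex 2.3 0.7 1.6
   vertex 0.8 2.3 3.3
   vertex 2.1 0.3 1.0
  endloop
 endfacet
 facet normal 0.085 -0.687 0.722
  outer loop
   vertex 2.3 0.7 1.6
   vertex 2.7 1.8 2.6
   vertex 0.8 2.3 3.3
  endloop
 endfacet
 facet normal 0.918 -0.394 -0.044
  outer loop
   vertex 2.3 0.7 1.6
   vertex 2.1 0.3 1.0
   vertex 3.1 2.7 0.4
  endloop
 endfacet
 facet normal 0.933 -0.360 0.022
  outer loop
   vertex 2.3 0.7 1.6
   vertex 3.1 2.7 0.4
   vertex 2.7 1.8 2.6
  endloop
 endfacet
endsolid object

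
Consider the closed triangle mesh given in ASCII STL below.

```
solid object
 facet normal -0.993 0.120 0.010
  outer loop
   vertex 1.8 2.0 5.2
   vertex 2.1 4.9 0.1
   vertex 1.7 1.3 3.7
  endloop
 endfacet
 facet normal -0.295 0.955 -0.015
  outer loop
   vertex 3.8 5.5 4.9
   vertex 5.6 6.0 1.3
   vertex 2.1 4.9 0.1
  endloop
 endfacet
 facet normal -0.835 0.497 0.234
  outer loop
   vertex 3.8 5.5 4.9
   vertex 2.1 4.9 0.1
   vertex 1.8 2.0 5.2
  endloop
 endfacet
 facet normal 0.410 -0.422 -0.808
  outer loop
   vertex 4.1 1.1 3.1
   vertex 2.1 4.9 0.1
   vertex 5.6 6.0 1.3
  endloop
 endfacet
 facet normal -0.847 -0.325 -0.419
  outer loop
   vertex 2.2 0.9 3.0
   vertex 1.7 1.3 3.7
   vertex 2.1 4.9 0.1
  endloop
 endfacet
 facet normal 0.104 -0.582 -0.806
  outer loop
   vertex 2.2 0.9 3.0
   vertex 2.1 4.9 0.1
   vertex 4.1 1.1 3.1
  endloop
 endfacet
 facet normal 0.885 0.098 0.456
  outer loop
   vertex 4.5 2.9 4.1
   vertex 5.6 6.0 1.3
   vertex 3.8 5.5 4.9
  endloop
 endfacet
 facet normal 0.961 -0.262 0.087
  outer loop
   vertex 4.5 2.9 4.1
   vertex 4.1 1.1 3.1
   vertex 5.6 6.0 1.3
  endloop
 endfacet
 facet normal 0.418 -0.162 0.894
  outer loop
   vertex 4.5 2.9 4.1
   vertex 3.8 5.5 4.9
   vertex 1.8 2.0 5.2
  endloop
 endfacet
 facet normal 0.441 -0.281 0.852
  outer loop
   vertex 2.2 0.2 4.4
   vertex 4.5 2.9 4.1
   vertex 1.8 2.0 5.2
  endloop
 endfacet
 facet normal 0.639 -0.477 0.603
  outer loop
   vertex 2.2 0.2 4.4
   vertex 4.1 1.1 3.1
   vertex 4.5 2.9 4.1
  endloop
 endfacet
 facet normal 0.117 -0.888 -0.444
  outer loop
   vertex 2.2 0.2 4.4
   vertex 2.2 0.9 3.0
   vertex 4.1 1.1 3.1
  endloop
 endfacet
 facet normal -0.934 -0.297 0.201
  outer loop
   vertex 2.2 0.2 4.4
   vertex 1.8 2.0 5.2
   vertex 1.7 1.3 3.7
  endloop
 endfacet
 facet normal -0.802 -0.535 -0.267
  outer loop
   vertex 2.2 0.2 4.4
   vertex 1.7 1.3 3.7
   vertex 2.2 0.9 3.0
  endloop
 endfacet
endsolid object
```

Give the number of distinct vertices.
9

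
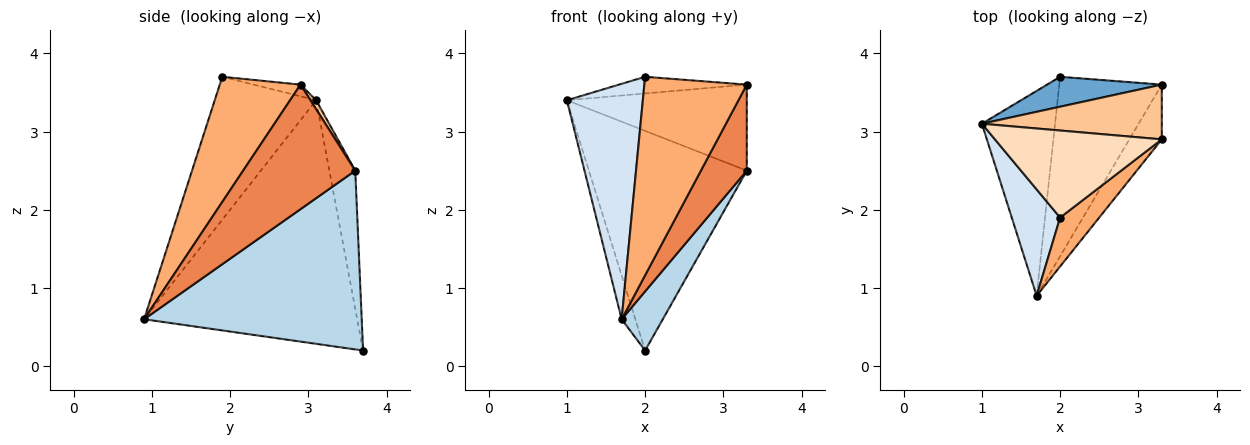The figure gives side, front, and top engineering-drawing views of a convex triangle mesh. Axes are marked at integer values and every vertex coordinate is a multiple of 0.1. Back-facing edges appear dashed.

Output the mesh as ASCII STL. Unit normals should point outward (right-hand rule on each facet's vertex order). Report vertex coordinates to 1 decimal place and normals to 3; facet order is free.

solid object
 facet normal -0.160 0.978 0.133
  outer loop
   vertex 2.0 3.7 0.2
   vertex 1.0 3.1 3.4
   vertex 3.3 3.6 2.5
  endloop
 endfacet
 facet normal -0.956 0.061 -0.287
  outer loop
   vertex 2.0 3.7 0.2
   vertex 1.7 0.9 0.6
   vertex 1.0 3.1 3.4
  endloop
 endfacet
 facet normal 0.856 -0.162 -0.491
  outer loop
   vertex 2.0 3.7 0.2
   vertex 3.3 3.6 2.5
   vertex 1.7 0.9 0.6
  endloop
 endfacet
 facet normal -0.773 -0.579 0.261
  outer loop
   vertex 2.0 1.9 3.7
   vertex 1.0 3.1 3.4
   vertex 1.7 0.9 0.6
  endloop
 endfacet
 facet normal 0.900 -0.368 -0.234
  outer loop
   vertex 3.3 2.9 3.6
   vertex 1.7 0.9 0.6
   vertex 3.3 3.6 2.5
  endloop
 endfacet
 facet normal 0.608 -0.771 0.190
  outer loop
   vertex 3.3 2.9 3.6
   vertex 2.0 1.9 3.7
   vertex 1.7 0.9 0.6
  endloop
 endfacet
 facet normal 0.027 0.843 0.537
  outer loop
   vertex 3.3 2.9 3.6
   vertex 3.3 3.6 2.5
   vertex 1.0 3.1 3.4
  endloop
 endfacet
 facet normal -0.069 0.188 0.980
  outer loop
   vertex 3.3 2.9 3.6
   vertex 1.0 3.1 3.4
   vertex 2.0 1.9 3.7
  endloop
 endfacet
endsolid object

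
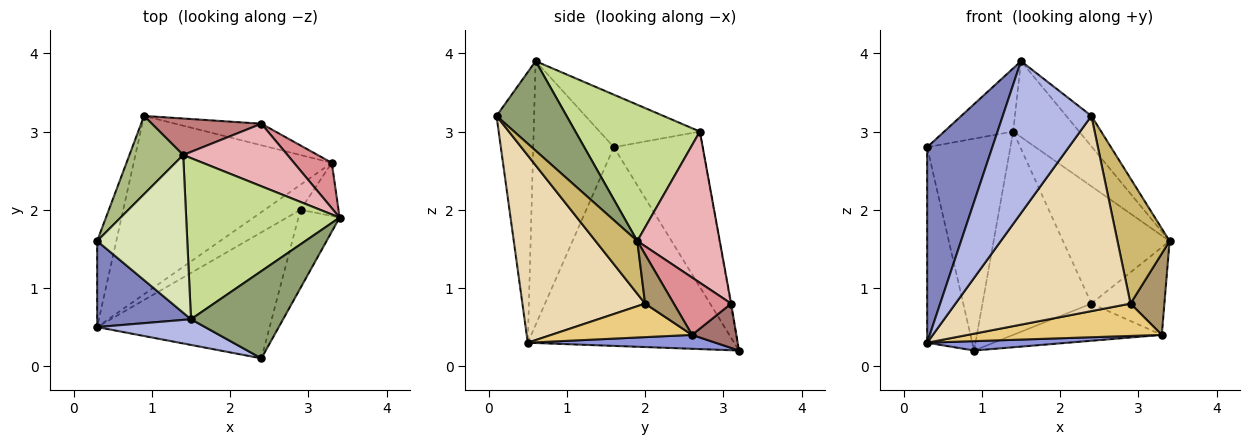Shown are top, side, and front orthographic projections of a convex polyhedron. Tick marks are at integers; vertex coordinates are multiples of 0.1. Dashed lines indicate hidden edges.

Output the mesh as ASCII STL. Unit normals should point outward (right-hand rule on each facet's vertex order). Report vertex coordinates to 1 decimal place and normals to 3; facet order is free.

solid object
 facet normal -0.973 0.213 -0.094
  outer loop
   vertex 0.3 1.6 2.8
   vertex 0.9 3.2 0.2
   vertex 0.3 0.5 0.3
  endloop
 endfacet
 facet normal -0.749 -0.606 0.267
  outer loop
   vertex 0.3 1.6 2.8
   vertex 0.3 0.5 0.3
   vertex 1.5 0.6 3.9
  endloop
 endfacet
 facet normal 0.070 -0.052 -0.996
  outer loop
   vertex 3.3 2.6 0.4
   vertex 0.3 0.5 0.3
   vertex 0.9 3.2 0.2
  endloop
 endfacet
 facet normal -0.386 -0.910 0.154
  outer loop
   vertex 2.4 0.1 3.2
   vertex 1.5 0.6 3.9
   vertex 0.3 0.5 0.3
  endloop
 endfacet
 facet normal 0.676 0.243 0.696
  outer loop
   vertex 2.4 0.1 3.2
   vertex 3.4 1.9 1.6
   vertex 1.5 0.6 3.9
  endloop
 endfacet
 facet normal -0.707 0.663 0.245
  outer loop
   vertex 1.4 2.7 3.0
   vertex 0.9 3.2 0.2
   vertex 0.3 1.6 2.8
  endloop
 endfacet
 facet normal 0.626 0.332 0.705
  outer loop
   vertex 1.4 2.7 3.0
   vertex 1.5 0.6 3.9
   vertex 3.4 1.9 1.6
  endloop
 endfacet
 facet normal -0.476 0.327 0.816
  outer loop
   vertex 1.4 2.7 3.0
   vertex 0.3 1.6 2.8
   vertex 1.5 0.6 3.9
  endloop
 endfacet
 facet normal 0.578 -0.683 -0.447
  outer loop
   vertex 2.9 2.0 0.8
   vertex 3.3 2.6 0.4
   vertex 3.4 1.9 1.6
  endloop
 endfacet
 facet normal 0.561 -0.702 -0.439
  outer loop
   vertex 2.9 2.0 0.8
   vertex 3.4 1.9 1.6
   vertex 2.4 0.1 3.2
  endloop
 endfacet
 facet normal 0.498 -0.686 -0.531
  outer loop
   vertex 2.9 2.0 0.8
   vertex 0.3 0.5 0.3
   vertex 3.3 2.6 0.4
  endloop
 endfacet
 facet normal 0.508 -0.724 -0.467
  outer loop
   vertex 2.9 2.0 0.8
   vertex 2.4 0.1 3.2
   vertex 0.3 0.5 0.3
  endloop
 endfacet
 facet normal 0.250 0.838 -0.485
  outer loop
   vertex 2.4 3.1 0.8
   vertex 3.3 2.6 0.4
   vertex 0.9 3.2 0.2
  endloop
 endfacet
 facet normal -0.005 0.984 0.177
  outer loop
   vertex 2.4 3.1 0.8
   vertex 0.9 3.2 0.2
   vertex 1.4 2.7 3.0
  endloop
 endfacet
 facet normal 0.572 0.728 0.377
  outer loop
   vertex 2.4 3.1 0.8
   vertex 3.4 1.9 1.6
   vertex 3.3 2.6 0.4
  endloop
 endfacet
 facet normal 0.564 0.729 0.389
  outer loop
   vertex 2.4 3.1 0.8
   vertex 1.4 2.7 3.0
   vertex 3.4 1.9 1.6
  endloop
 endfacet
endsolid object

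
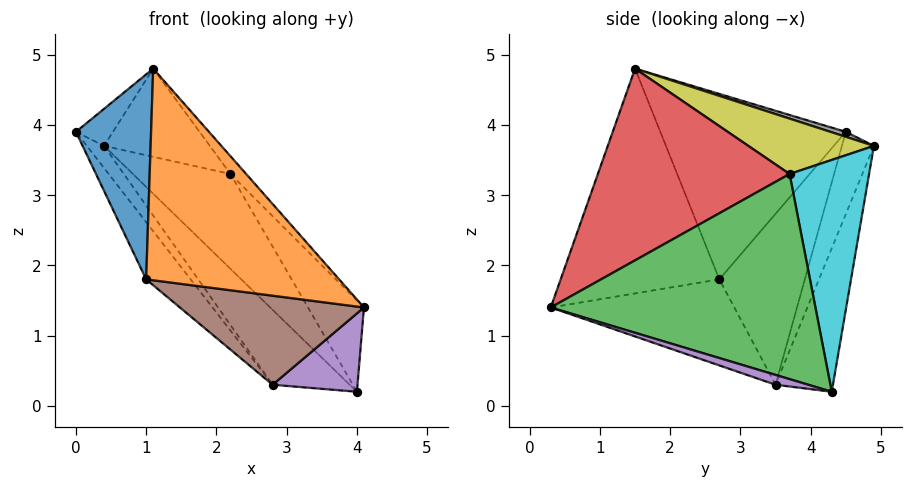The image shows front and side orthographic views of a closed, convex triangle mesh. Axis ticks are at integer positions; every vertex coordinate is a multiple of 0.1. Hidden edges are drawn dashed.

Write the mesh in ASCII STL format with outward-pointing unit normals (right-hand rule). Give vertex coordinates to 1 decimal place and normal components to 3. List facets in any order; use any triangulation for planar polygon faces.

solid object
 facet normal -0.920 -0.373 -0.119
  outer loop
   vertex 1.0 2.7 1.8
   vertex 1.1 1.5 4.8
   vertex 0.0 4.5 3.9
  endloop
 endfacet
 facet normal -0.610 -0.742 -0.277
  outer loop
   vertex 1.0 2.7 1.8
   vertex 4.1 0.3 1.4
   vertex 1.1 1.5 4.8
  endloop
 endfacet
 facet normal 0.836 0.177 0.520
  outer loop
   vertex 2.2 3.7 3.3
   vertex 4.1 0.3 1.4
   vertex 4.0 4.3 0.2
  endloop
 endfacet
 facet normal 0.759 0.062 0.648
  outer loop
   vertex 2.2 3.7 3.3
   vertex 1.1 1.5 4.8
   vertex 4.1 0.3 1.4
  endloop
 endfacet
 facet normal 0.109 -0.283 -0.953
  outer loop
   vertex 2.8 3.5 0.3
   vertex 4.0 4.3 0.2
   vertex 4.1 0.3 1.4
  endloop
 endfacet
 facet normal -0.447 -0.448 -0.775
  outer loop
   vertex 2.8 3.5 0.3
   vertex 4.1 0.3 1.4
   vertex 1.0 2.7 1.8
  endloop
 endfacet
 facet normal -0.687 0.357 -0.633
  outer loop
   vertex 2.8 3.5 0.3
   vertex 1.0 2.7 1.8
   vertex 0.0 4.5 3.9
  endloop
 endfacet
 facet normal 0.137 0.330 0.934
  outer loop
   vertex 0.4 4.9 3.7
   vertex 0.0 4.5 3.9
   vertex 1.1 1.5 4.8
  endloop
 endfacet
 facet normal 0.423 0.357 0.833
  outer loop
   vertex 0.4 4.9 3.7
   vertex 1.1 1.5 4.8
   vertex 2.2 3.7 3.3
  endloop
 endfacet
 facet normal 0.561 0.689 0.459
  outer loop
   vertex 0.4 4.9 3.7
   vertex 2.2 3.7 3.3
   vertex 4.0 4.3 0.2
  endloop
 endfacet
 facet normal -0.682 0.366 -0.633
  outer loop
   vertex 0.4 4.9 3.7
   vertex 2.8 3.5 0.3
   vertex 0.0 4.5 3.9
  endloop
 endfacet
 facet normal -0.477 0.641 -0.601
  outer loop
   vertex 0.4 4.9 3.7
   vertex 4.0 4.3 0.2
   vertex 2.8 3.5 0.3
  endloop
 endfacet
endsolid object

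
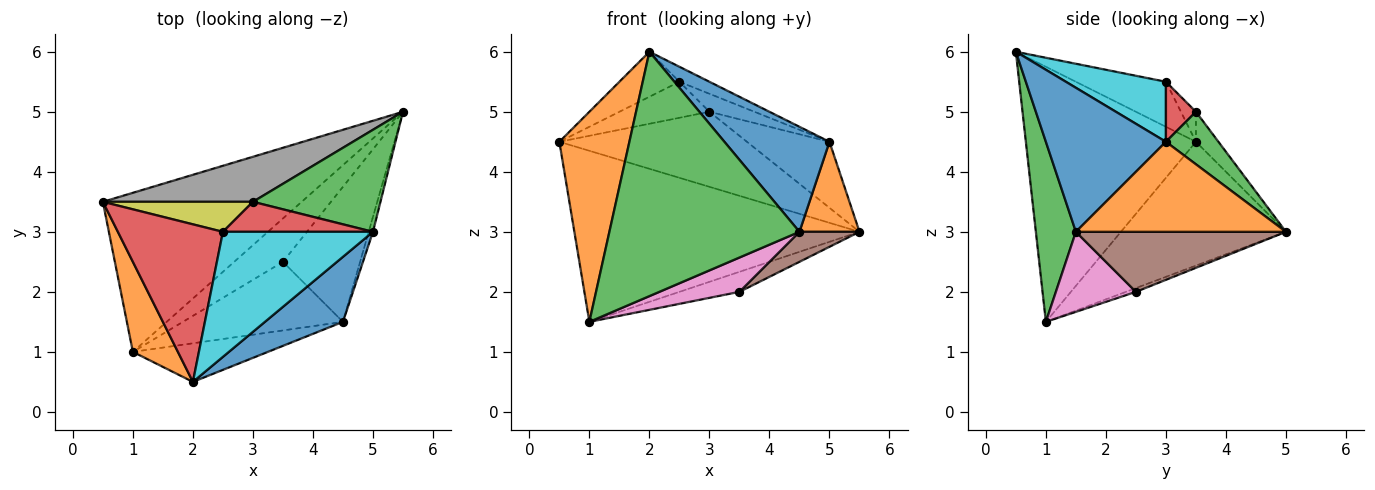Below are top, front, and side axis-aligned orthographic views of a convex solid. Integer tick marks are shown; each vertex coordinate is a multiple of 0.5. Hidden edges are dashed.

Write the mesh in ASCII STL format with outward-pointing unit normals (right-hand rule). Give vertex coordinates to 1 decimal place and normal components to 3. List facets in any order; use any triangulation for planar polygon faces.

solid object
 facet normal -0.390 0.674 -0.627
  outer loop
   vertex 1.0 1.0 1.5
   vertex 0.5 3.5 4.5
   vertex 5.5 5.0 3.0
  endloop
 endfacet
 facet normal -0.913 -0.376 0.161
  outer loop
   vertex 1.0 1.0 1.5
   vertex 2.0 0.5 6.0
   vertex 0.5 3.5 4.5
  endloop
 endfacet
 facet normal 0.204 -0.967 -0.153
  outer loop
   vertex 4.5 1.5 3.0
   vertex 2.0 0.5 6.0
   vertex 1.0 1.0 1.5
  endloop
 endfacet
 facet normal -0.381 0.254 0.889
  outer loop
   vertex 2.5 3.0 5.5
   vertex 0.5 3.5 4.5
   vertex 2.0 0.5 6.0
  endloop
 endfacet
 facet normal -0.070 0.418 -0.906
  outer loop
   vertex 3.5 2.5 2.0
   vertex 1.0 1.0 1.5
   vertex 5.5 5.0 3.0
  endloop
 endfacet
 facet normal 0.605 -0.173 -0.777
  outer loop
   vertex 3.5 2.5 2.0
   vertex 5.5 5.0 3.0
   vertex 4.5 1.5 3.0
  endloop
 endfacet
 facet normal 0.408 -0.408 -0.816
  outer loop
   vertex 3.5 2.5 2.0
   vertex 4.5 1.5 3.0
   vertex 1.0 1.0 1.5
  endloop
 endfacet
 facet normal -0.102 0.853 0.512
  outer loop
   vertex 3.0 3.5 5.0
   vertex 5.5 5.0 3.0
   vertex 0.5 3.5 4.5
  endloop
 endfacet
 facet normal -0.127 0.762 0.635
  outer loop
   vertex 3.0 3.5 5.0
   vertex 0.5 3.5 4.5
   vertex 2.5 3.0 5.5
  endloop
 endfacet
 facet normal 0.369 0.111 0.923
  outer loop
   vertex 5.0 3.0 4.5
   vertex 2.5 3.0 5.5
   vertex 2.0 0.5 6.0
  endloop
 endfacet
 facet normal 0.697 -0.610 0.377
  outer loop
   vertex 5.0 3.0 4.5
   vertex 2.0 0.5 6.0
   vertex 4.5 1.5 3.0
  endloop
 endfacet
 facet normal 0.961 -0.274 -0.046
  outer loop
   vertex 5.0 3.0 4.5
   vertex 4.5 1.5 3.0
   vertex 5.5 5.0 3.0
  endloop
 endfacet
 facet normal 0.327 0.513 0.793
  outer loop
   vertex 5.0 3.0 4.5
   vertex 5.5 5.0 3.0
   vertex 3.0 3.5 5.0
  endloop
 endfacet
 facet normal 0.324 0.487 0.811
  outer loop
   vertex 5.0 3.0 4.5
   vertex 3.0 3.5 5.0
   vertex 2.5 3.0 5.5
  endloop
 endfacet
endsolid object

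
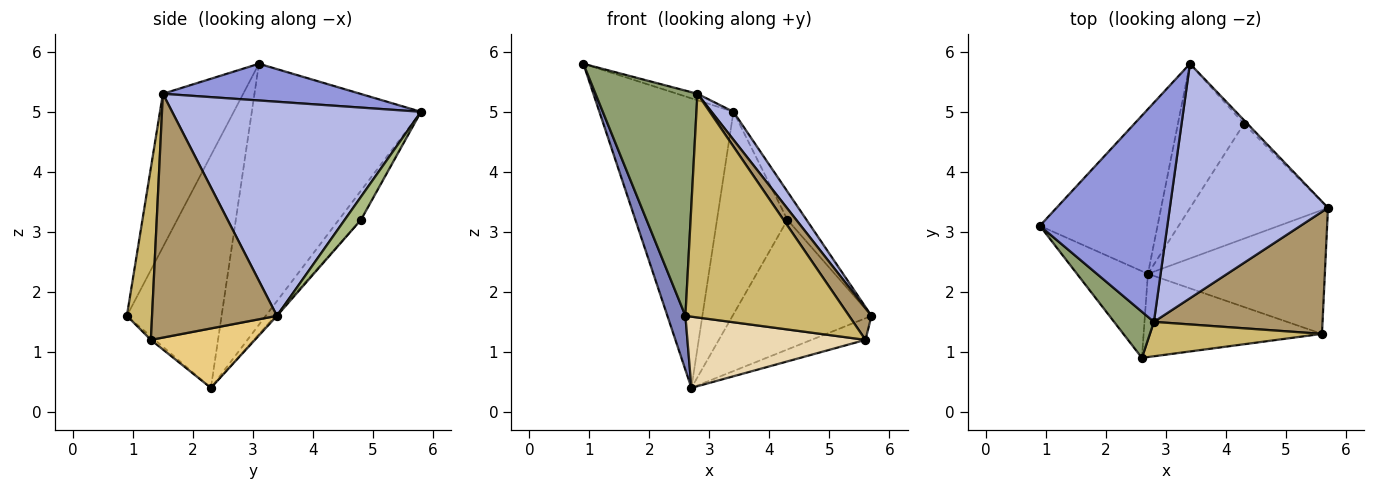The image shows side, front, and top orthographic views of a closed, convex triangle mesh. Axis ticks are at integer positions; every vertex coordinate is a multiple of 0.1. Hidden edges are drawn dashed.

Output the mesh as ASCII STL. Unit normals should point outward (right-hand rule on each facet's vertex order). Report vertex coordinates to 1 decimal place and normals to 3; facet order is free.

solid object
 facet normal -0.739 0.586 -0.333
  outer loop
   vertex 2.7 2.3 0.4
   vertex 0.9 3.1 5.8
   vertex 3.4 5.8 5.0
  endloop
 endfacet
 facet normal -0.941 -0.179 -0.287
  outer loop
   vertex 2.6 0.9 1.6
   vertex 0.9 3.1 5.8
   vertex 2.7 2.3 0.4
  endloop
 endfacet
 facet normal 0.277 0.028 0.961
  outer loop
   vertex 2.8 1.5 5.3
   vertex 3.4 5.8 5.0
   vertex 0.9 3.1 5.8
  endloop
 endfacet
 facet normal 0.802 -0.071 0.593
  outer loop
   vertex 2.8 1.5 5.3
   vertex 5.7 3.4 1.6
   vertex 3.4 5.8 5.0
  endloop
 endfacet
 facet normal -0.611 -0.775 0.159
  outer loop
   vertex 2.8 1.5 5.3
   vertex 0.9 3.1 5.8
   vertex 2.6 0.9 1.6
  endloop
 endfacet
 facet normal 0.645 0.758 -0.098
  outer loop
   vertex 4.3 4.8 3.2
   vertex 3.4 5.8 5.0
   vertex 5.7 3.4 1.6
  endloop
 endfacet
 facet normal -0.009 0.749 -0.663
  outer loop
   vertex 4.3 4.8 3.2
   vertex 5.7 3.4 1.6
   vertex 2.7 2.3 0.4
  endloop
 endfacet
 facet normal -0.248 0.789 -0.562
  outer loop
   vertex 4.3 4.8 3.2
   vertex 2.7 2.3 0.4
   vertex 3.4 5.8 5.0
  endloop
 endfacet
 facet normal 0.814 -0.146 0.563
  outer loop
   vertex 5.6 1.3 1.2
   vertex 5.7 3.4 1.6
   vertex 2.8 1.5 5.3
  endloop
 endfacet
 facet normal 0.150 -0.977 0.150
  outer loop
   vertex 5.6 1.3 1.2
   vertex 2.8 1.5 5.3
   vertex 2.6 0.9 1.6
  endloop
 endfacet
 facet normal 0.314 0.163 -0.935
  outer loop
   vertex 5.6 1.3 1.2
   vertex 2.7 2.3 0.4
   vertex 5.7 3.4 1.6
  endloop
 endfacet
 facet normal -0.015 -0.650 -0.760
  outer loop
   vertex 5.6 1.3 1.2
   vertex 2.6 0.9 1.6
   vertex 2.7 2.3 0.4
  endloop
 endfacet
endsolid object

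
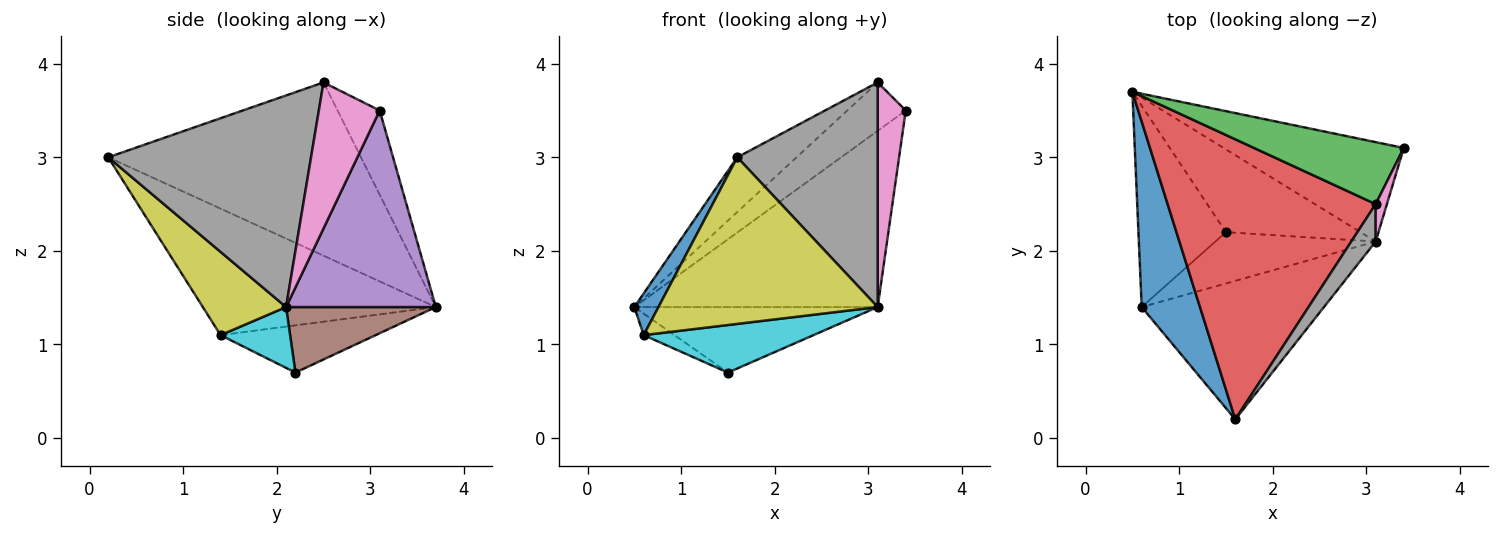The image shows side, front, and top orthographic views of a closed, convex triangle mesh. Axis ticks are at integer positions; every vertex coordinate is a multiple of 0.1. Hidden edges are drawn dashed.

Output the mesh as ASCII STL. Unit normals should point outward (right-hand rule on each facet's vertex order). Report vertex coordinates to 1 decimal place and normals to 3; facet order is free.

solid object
 facet normal -0.904 -0.094 0.417
  outer loop
   vertex 0.6 1.4 1.1
   vertex 1.6 0.2 3.0
   vertex 0.5 3.7 1.4
  endloop
 endfacet
 facet normal -0.473 0.094 -0.876
  outer loop
   vertex 0.6 1.4 1.1
   vertex 0.5 3.7 1.4
   vertex 1.5 2.2 0.7
  endloop
 endfacet
 facet normal -0.405 0.563 0.720
  outer loop
   vertex 3.1 2.5 3.8
   vertex 3.4 3.1 3.5
   vertex 0.5 3.7 1.4
  endloop
 endfacet
 facet normal -0.633 0.148 0.760
  outer loop
   vertex 3.1 2.5 3.8
   vertex 0.5 3.7 1.4
   vertex 1.6 0.2 3.0
  endloop
 endfacet
 facet normal 0.472 0.768 -0.433
  outer loop
   vertex 3.1 2.1 1.4
   vertex 0.5 3.7 1.4
   vertex 3.4 3.1 3.5
  endloop
 endfacet
 facet normal 0.357 0.580 -0.733
  outer loop
   vertex 3.1 2.1 1.4
   vertex 1.5 2.2 0.7
   vertex 0.5 3.7 1.4
  endloop
 endfacet
 facet normal 0.906 -0.418 0.070
  outer loop
   vertex 3.1 2.1 1.4
   vertex 3.4 3.1 3.5
   vertex 3.1 2.5 3.8
  endloop
 endfacet
 facet normal 0.819 -0.567 0.094
  outer loop
   vertex 3.1 2.1 1.4
   vertex 3.1 2.5 3.8
   vertex 1.6 0.2 3.0
  endloop
 endfacet
 facet normal 0.280 -0.738 -0.614
  outer loop
   vertex 3.1 2.1 1.4
   vertex 1.6 0.2 3.0
   vertex 0.6 1.4 1.1
  endloop
 endfacet
 facet normal 0.268 -0.655 -0.707
  outer loop
   vertex 3.1 2.1 1.4
   vertex 0.6 1.4 1.1
   vertex 1.5 2.2 0.7
  endloop
 endfacet
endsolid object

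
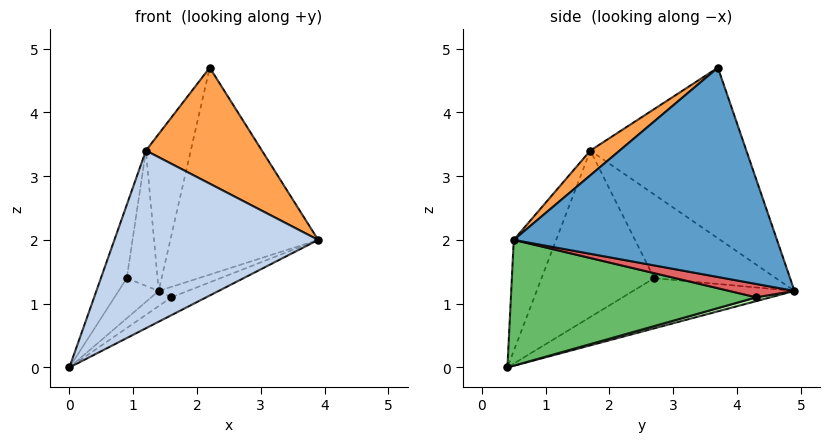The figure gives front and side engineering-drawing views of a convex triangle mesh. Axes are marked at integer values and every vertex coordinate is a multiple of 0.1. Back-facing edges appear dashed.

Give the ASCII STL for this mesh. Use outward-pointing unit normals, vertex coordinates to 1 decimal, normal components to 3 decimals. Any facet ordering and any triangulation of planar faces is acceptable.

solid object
 facet normal 0.871 0.489 -0.031
  outer loop
   vertex 2.2 3.7 4.7
   vertex 3.9 0.5 2.0
   vertex 1.4 4.9 1.2
  endloop
 endfacet
 facet normal -0.186 -0.894 0.408
  outer loop
   vertex 1.2 1.7 3.4
   vertex 0.0 0.4 0.0
   vertex 3.9 0.5 2.0
  endloop
 endfacet
 facet normal 0.149 -0.590 0.793
  outer loop
   vertex 1.2 1.7 3.4
   vertex 3.9 0.5 2.0
   vertex 2.2 3.7 4.7
  endloop
 endfacet
 facet normal -0.917 0.263 0.300
  outer loop
   vertex 1.2 1.7 3.4
   vertex 2.2 3.7 4.7
   vertex 1.4 4.9 1.2
  endloop
 endfacet
 facet normal 0.454 0.064 -0.889
  outer loop
   vertex 1.6 4.3 1.1
   vertex 3.9 0.5 2.0
   vertex 0.0 0.4 0.0
  endloop
 endfacet
 facet normal 0.150 0.211 -0.966
  outer loop
   vertex 1.6 4.3 1.1
   vertex 0.0 0.4 0.0
   vertex 1.4 4.9 1.2
  endloop
 endfacet
 facet normal 0.778 0.347 -0.524
  outer loop
   vertex 1.6 4.3 1.1
   vertex 1.4 4.9 1.2
   vertex 3.9 0.5 2.0
  endloop
 endfacet
 facet normal -0.946 0.235 0.222
  outer loop
   vertex 0.9 2.7 1.4
   vertex 1.4 4.9 1.2
   vertex 0.0 0.4 0.0
  endloop
 endfacet
 facet normal -0.944 0.217 0.250
  outer loop
   vertex 0.9 2.7 1.4
   vertex 0.0 0.4 0.0
   vertex 1.2 1.7 3.4
  endloop
 endfacet
 facet normal -0.937 0.236 0.259
  outer loop
   vertex 0.9 2.7 1.4
   vertex 1.2 1.7 3.4
   vertex 1.4 4.9 1.2
  endloop
 endfacet
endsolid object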